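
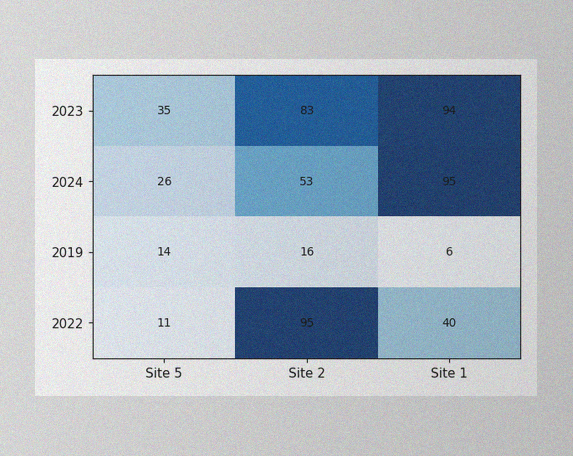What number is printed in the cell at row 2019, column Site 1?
6

The image has some photo noise and uneven lighting. The (2019, Site 1) cell reads 6.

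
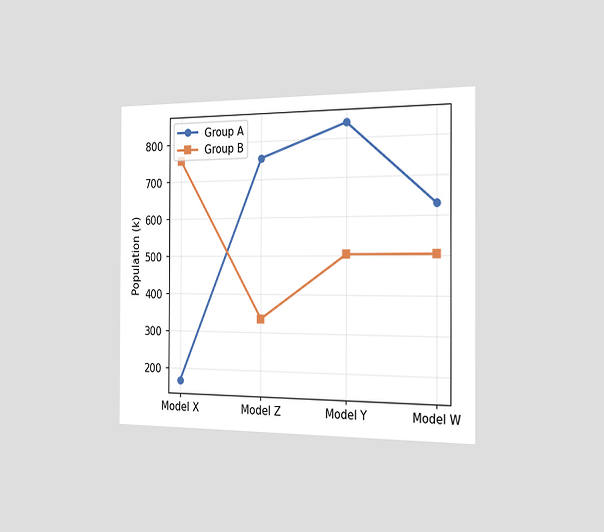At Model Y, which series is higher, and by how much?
The chart is viewed slightly from the right. At Model Y, Group A sits above the other line by 336k.

Group A, by 336k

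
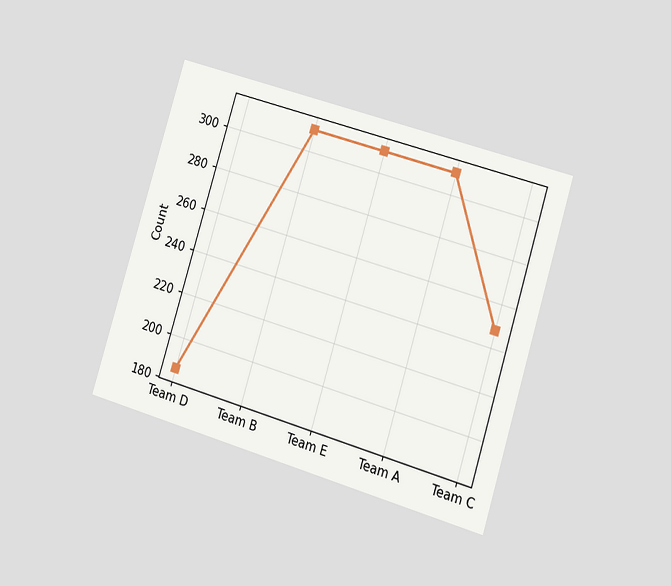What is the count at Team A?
310

The chart is tilted about 17° clockwise and viewed slightly from the right. At Team A, the line is at 310.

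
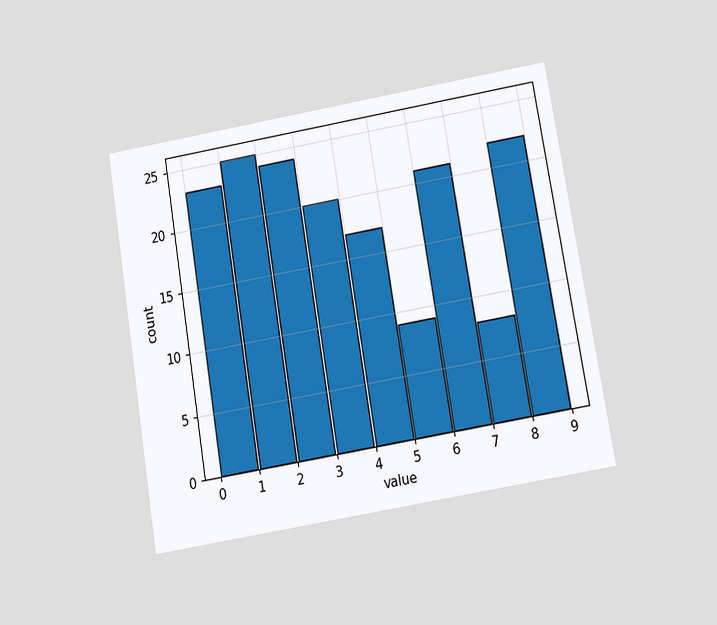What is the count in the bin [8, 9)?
22

The chart is tilted about 10° counter-clockwise and viewed slightly from below. The [8, 9) bin has height 22.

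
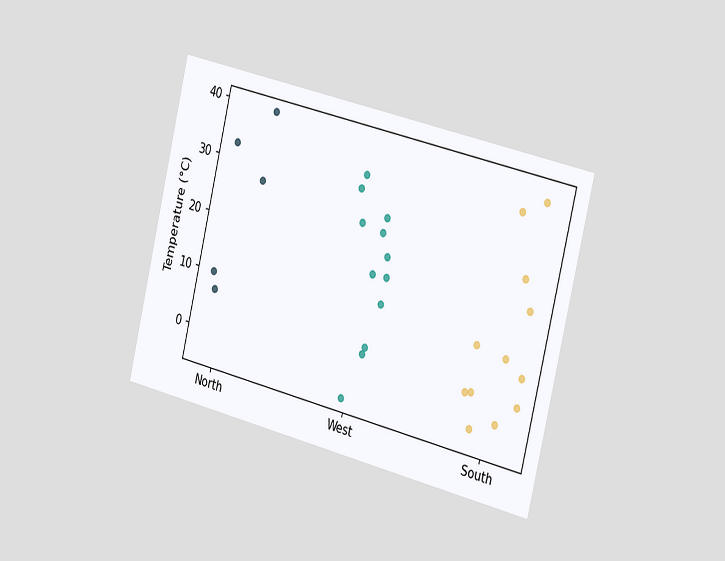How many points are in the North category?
5

The chart is tilted about 14° clockwise and viewed slightly from the right. Counting the markers in the North column gives 5.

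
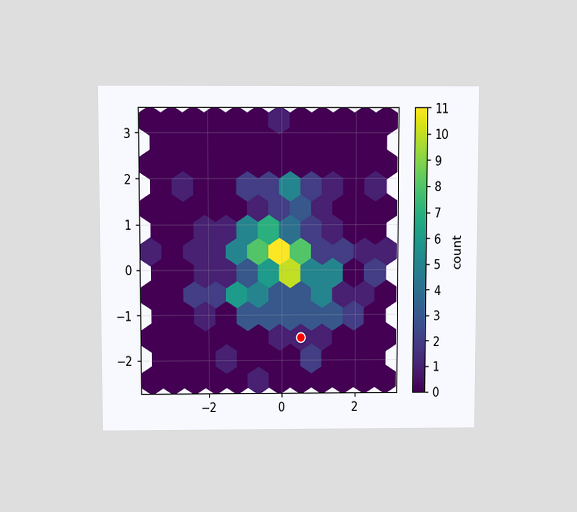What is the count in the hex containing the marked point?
1

The chart is viewed slightly from above. The marked hex reads 1 on the colorbar.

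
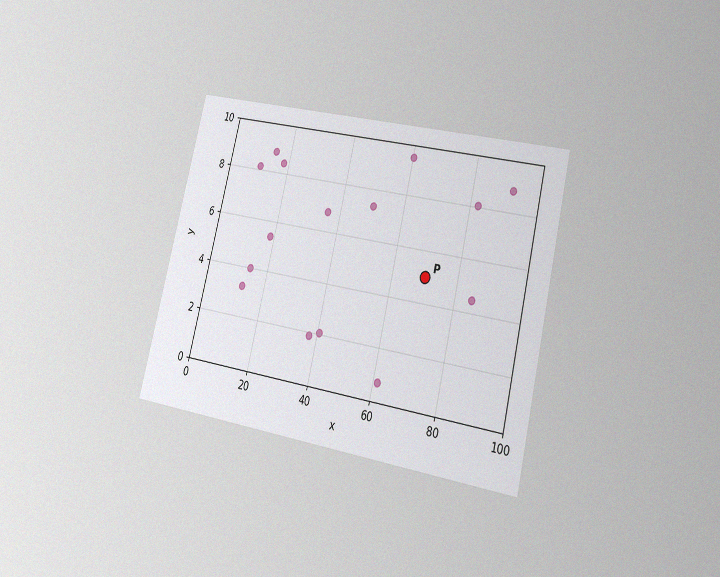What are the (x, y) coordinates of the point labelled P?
(70, 5)

The chart is tilted about 14° clockwise and viewed at a slight angle, with some photo noise. Following the gridlines from P to each axis, P sits at (70, 5).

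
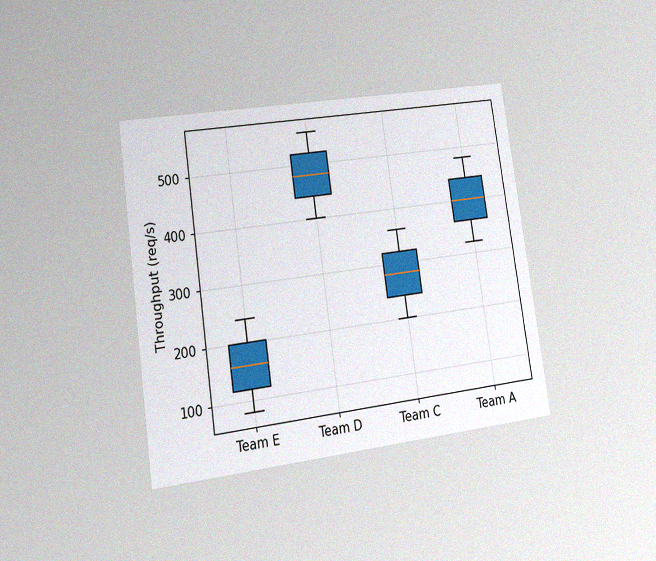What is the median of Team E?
The chart is tilted about 8° counter-clockwise and viewed at a slight angle, with some photo noise. The median line in the Team E box sits at 160req/s.

160req/s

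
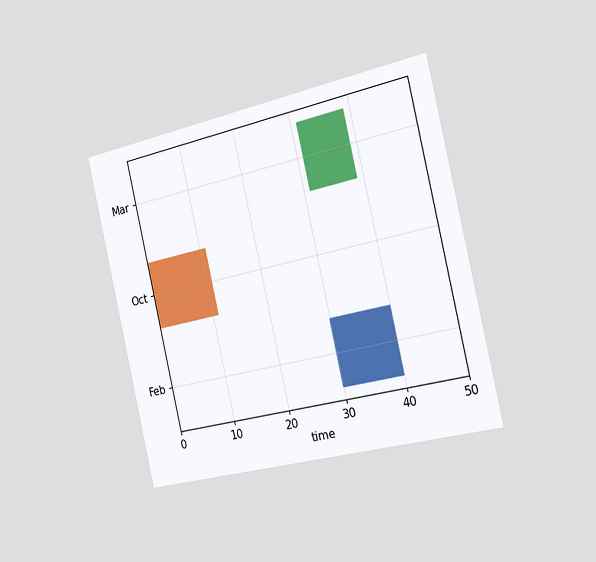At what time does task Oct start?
The chart is tilted about 13° counter-clockwise and viewed slightly from the right. The Oct bar begins at t=0.

0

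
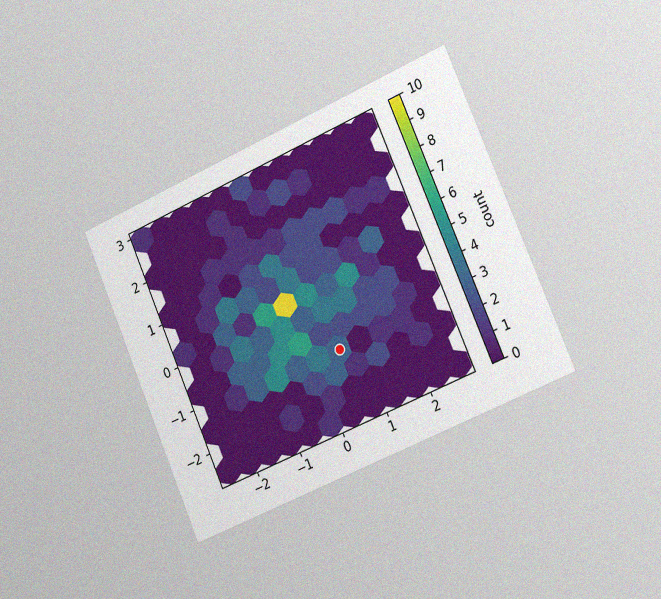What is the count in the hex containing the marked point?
The chart is tilted about 23° counter-clockwise and viewed slightly from the right, with some photo noise. The marked hex reads 3 on the colorbar.

3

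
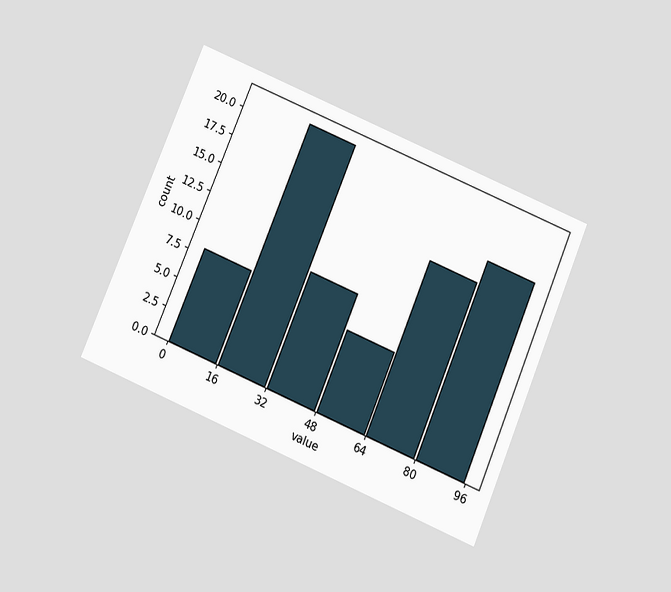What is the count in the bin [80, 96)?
17

The chart is tilted about 23° clockwise and viewed slightly from below. The [80, 96) bin has height 17.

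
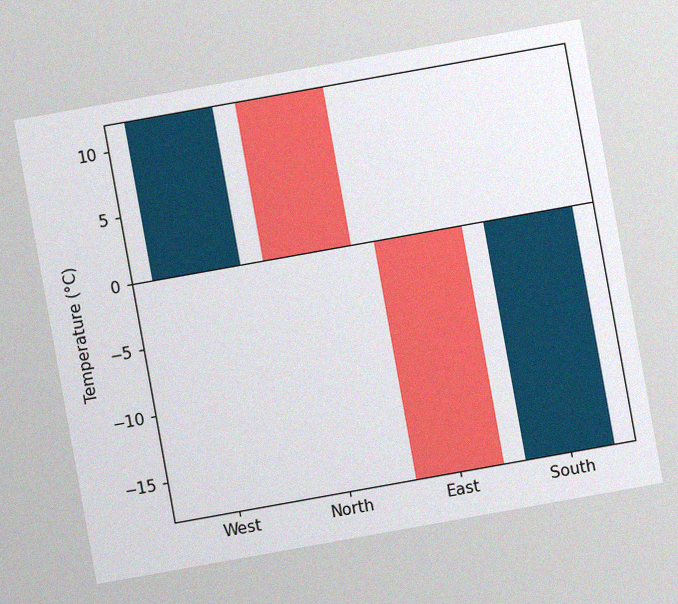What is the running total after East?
-18°C

The chart is tilted about 10° counter-clockwise, with some photo noise. After East the running total reaches -18°C.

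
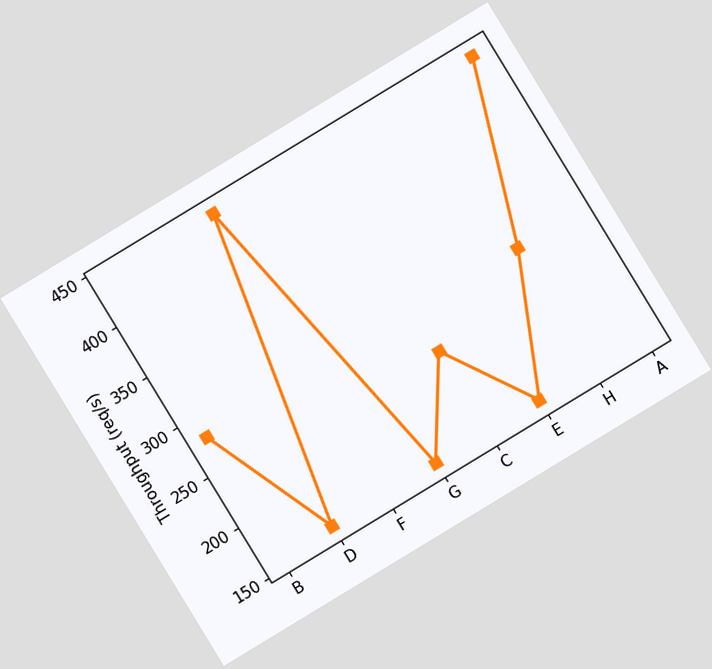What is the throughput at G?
160req/s

The chart is tilted about 31° counter-clockwise. At G, the line is at 160req/s.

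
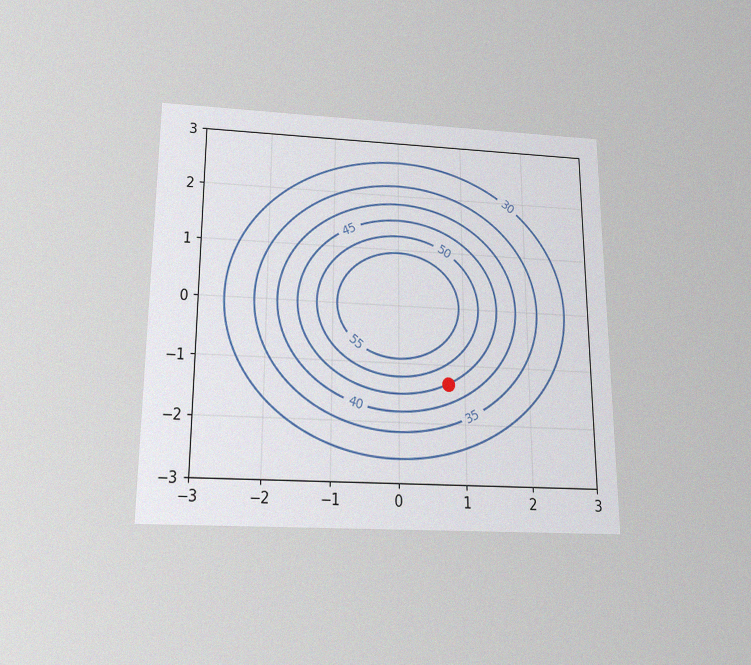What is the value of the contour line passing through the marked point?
The chart is viewed slightly from below, with some photo noise. The marked point sits on the contour labelled 45.

45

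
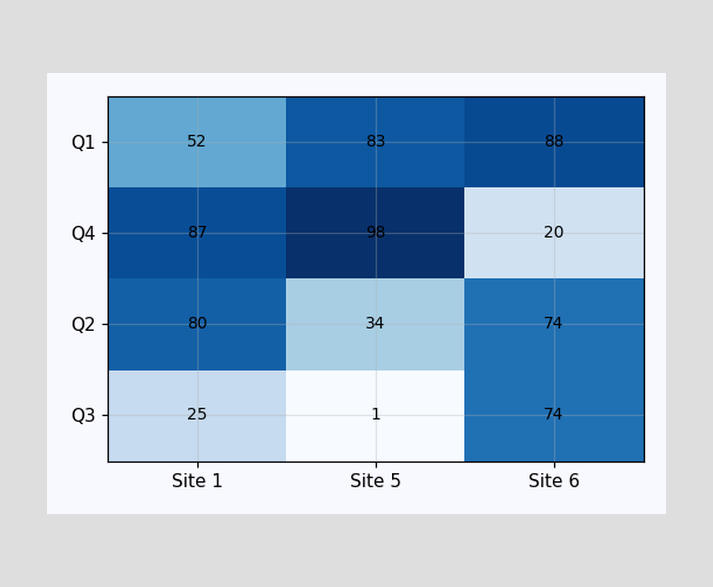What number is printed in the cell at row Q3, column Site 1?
25

The (Q3, Site 1) cell reads 25.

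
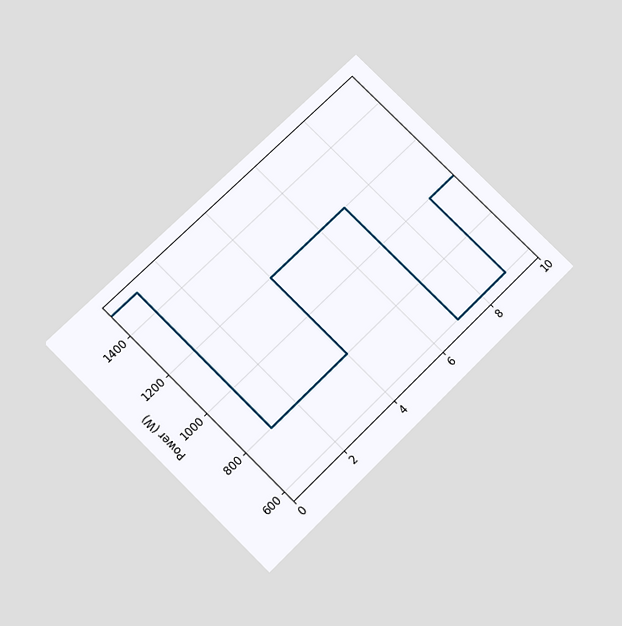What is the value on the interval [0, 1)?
The chart is tilted about 45° counter-clockwise and viewed slightly from below. On [0, 1) the step sits at 1500W.

1500W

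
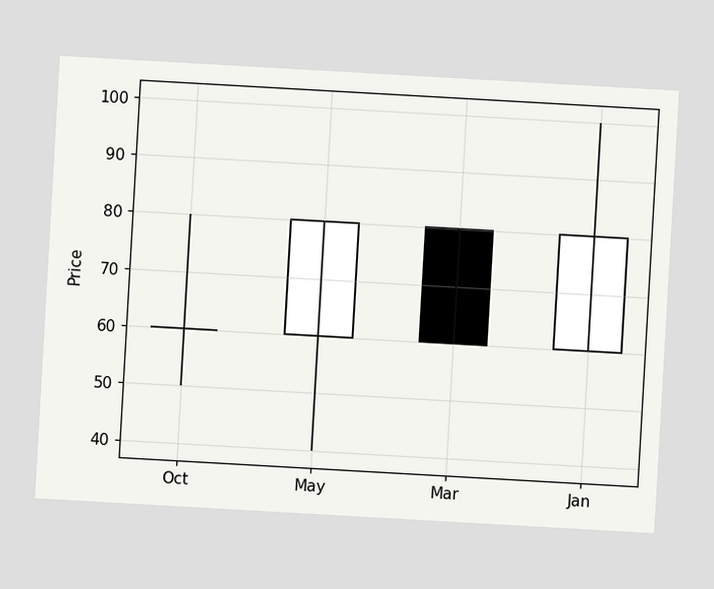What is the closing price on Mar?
60

The chart is tilted about 3° clockwise. The Mar candle closes at 60.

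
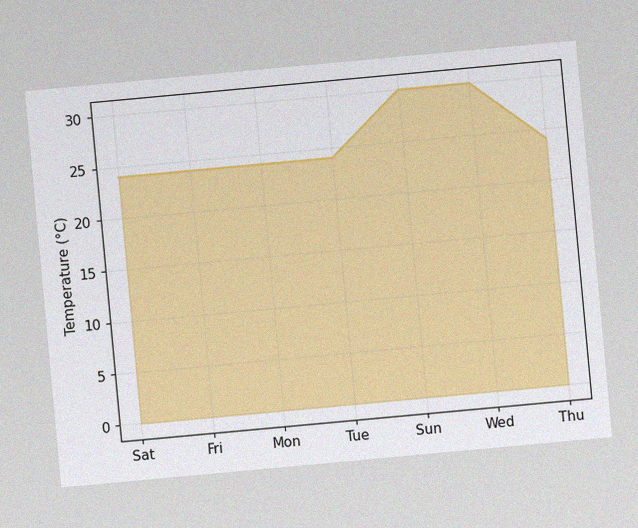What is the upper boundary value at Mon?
The chart is tilted about 5° counter-clockwise, with some photo noise. At Mon the upper boundary is at 24°C.

24°C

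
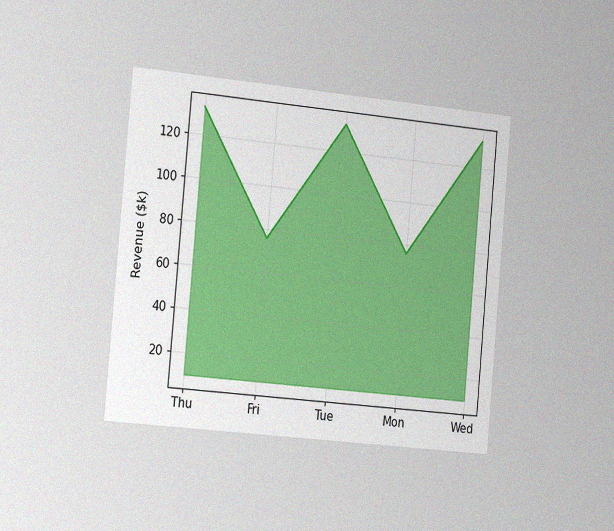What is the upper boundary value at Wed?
The chart is tilted about 5° clockwise and viewed slightly from the left, with some photo noise. At Wed the upper boundary is at $133k.

$133k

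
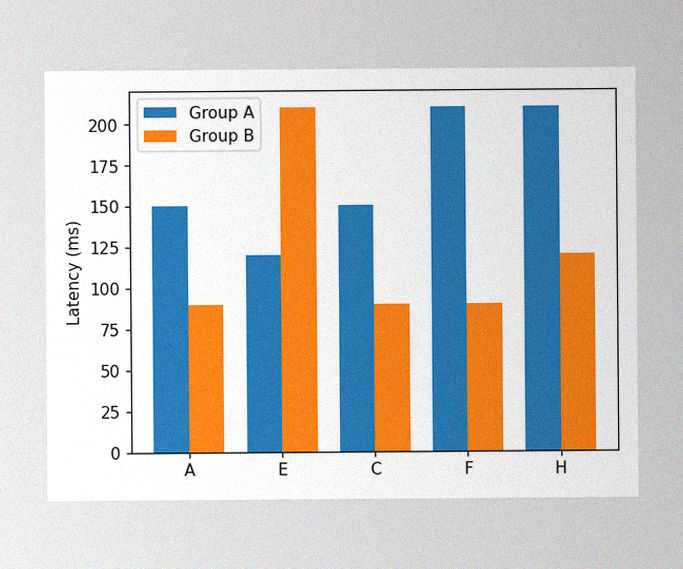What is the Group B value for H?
The image has some photo noise and uneven lighting. The Group B bar at H reaches 120ms on the y-axis.

120ms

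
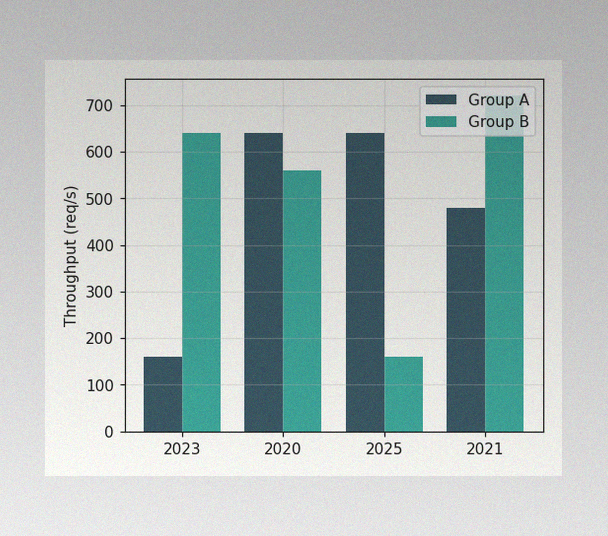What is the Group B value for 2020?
The image has some photo noise and uneven lighting. The Group B bar at 2020 reaches 560req/s on the y-axis.

560req/s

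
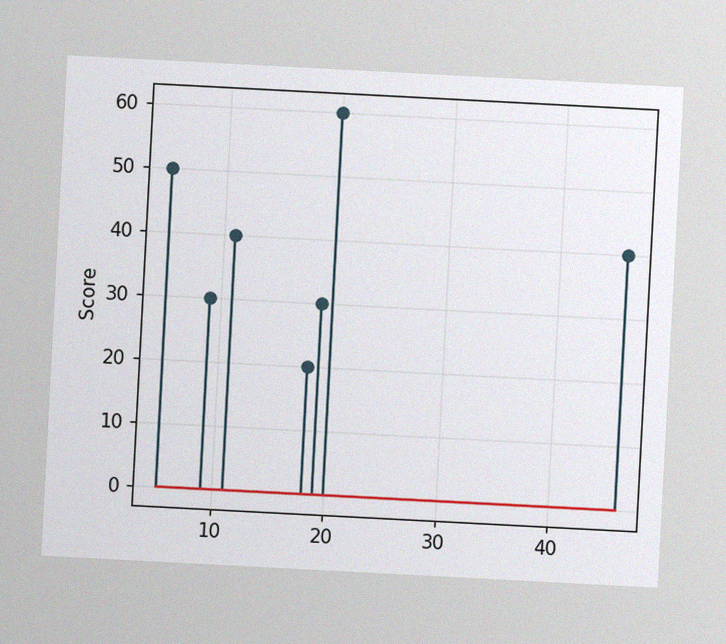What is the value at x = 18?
The chart is tilted about 3° clockwise, with some photo noise. The stem at x=18 reaches 20.

20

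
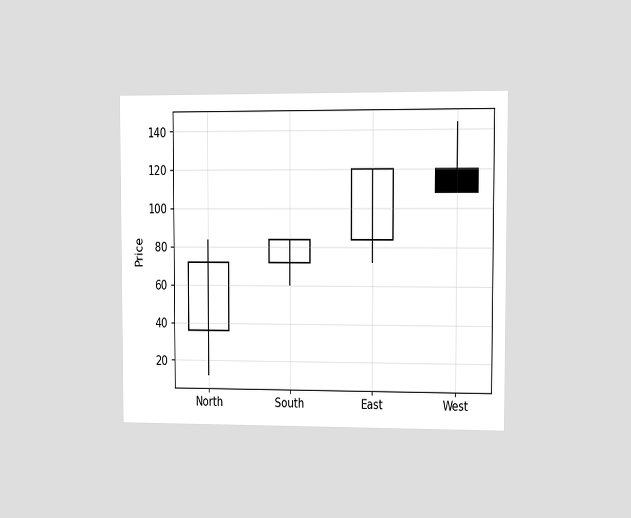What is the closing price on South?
The chart is viewed at a slight angle. The South candle closes at 84.

84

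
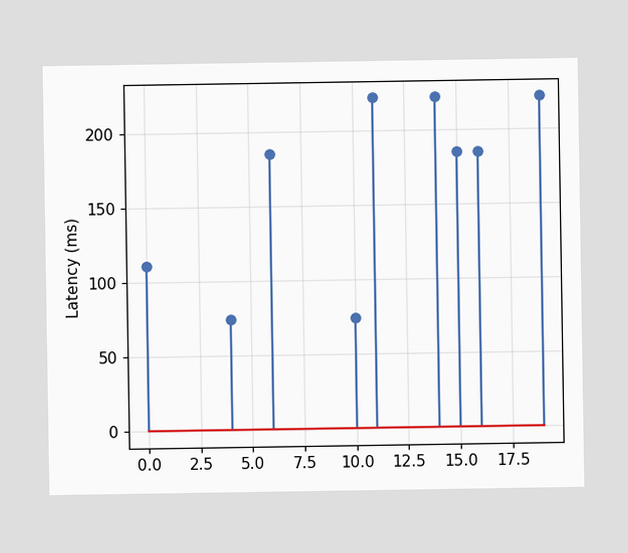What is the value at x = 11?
The stem at x=11 reaches 222ms.

222ms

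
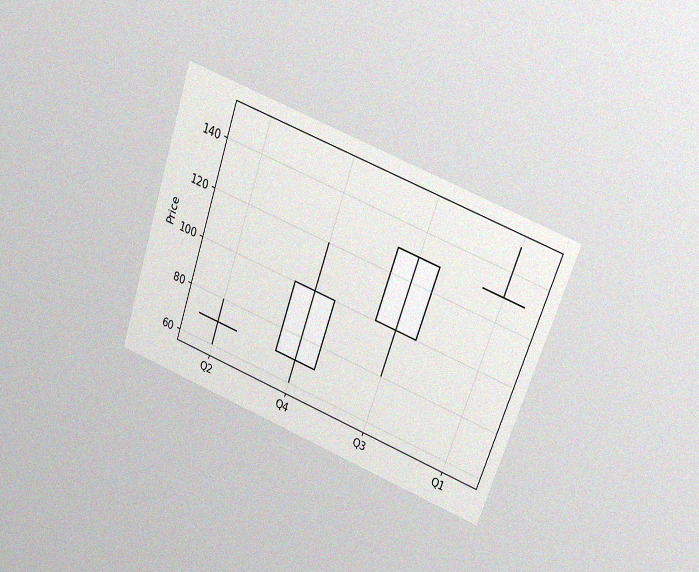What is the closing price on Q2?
70

The chart is tilted about 20° clockwise and viewed at a slight angle, with some photo noise. The Q2 candle closes at 70.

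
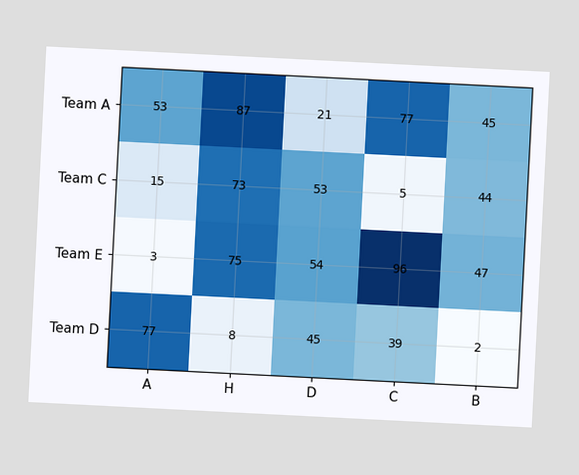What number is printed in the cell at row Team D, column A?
The chart is tilted about 3° clockwise. The (Team D, A) cell reads 77.

77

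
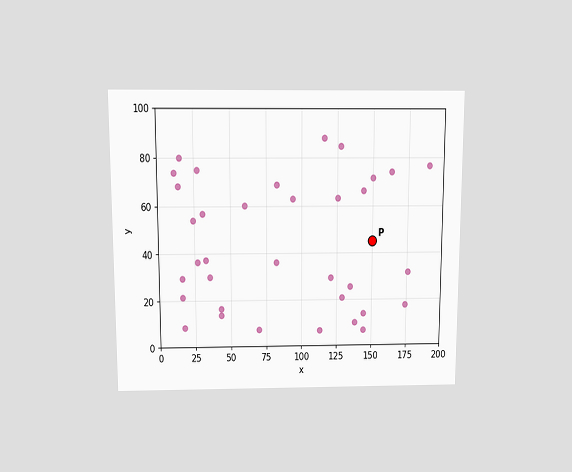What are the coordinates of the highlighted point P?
The chart is viewed slightly from above. Following the gridlines from P to each axis, P sits at (150, 45).

(150, 45)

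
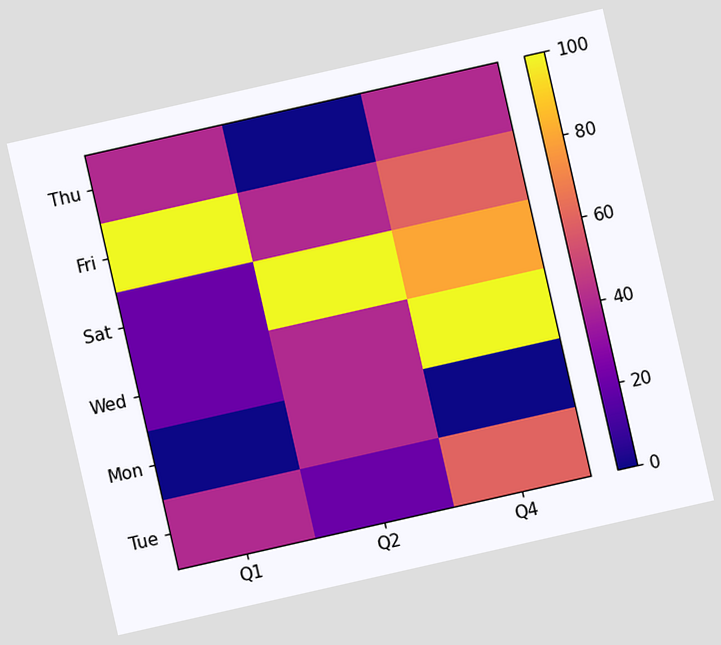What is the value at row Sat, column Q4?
The chart is tilted about 13° counter-clockwise. Matching cell (Sat, Q4) against the colorbar gives 80.

80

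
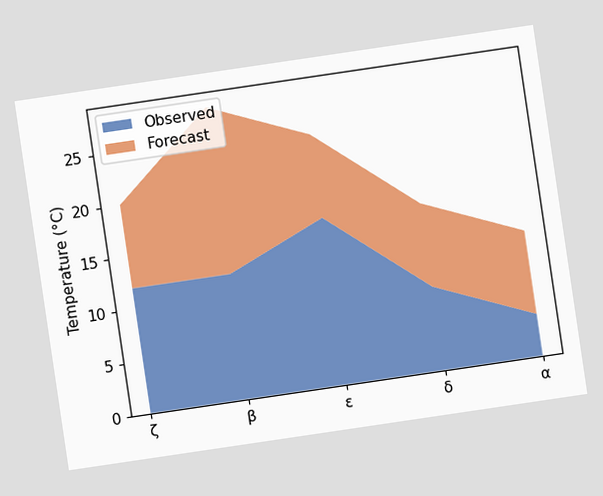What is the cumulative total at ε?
24°C

The chart is tilted about 8° counter-clockwise. The stacked total at ε reaches 24°C.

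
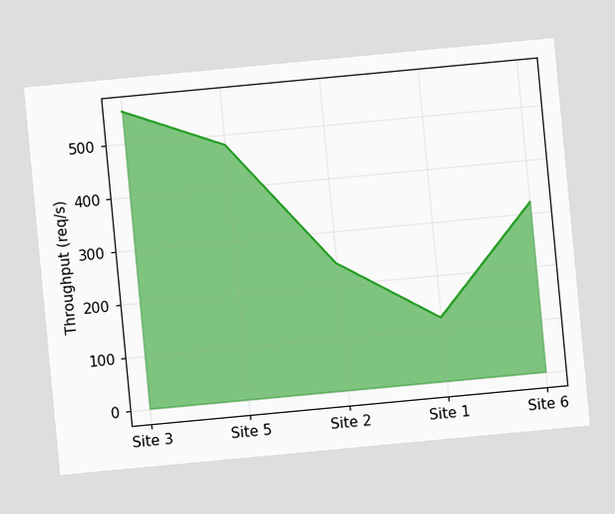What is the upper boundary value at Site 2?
The chart is tilted about 5° counter-clockwise. At Site 2 the upper boundary is at 240req/s.

240req/s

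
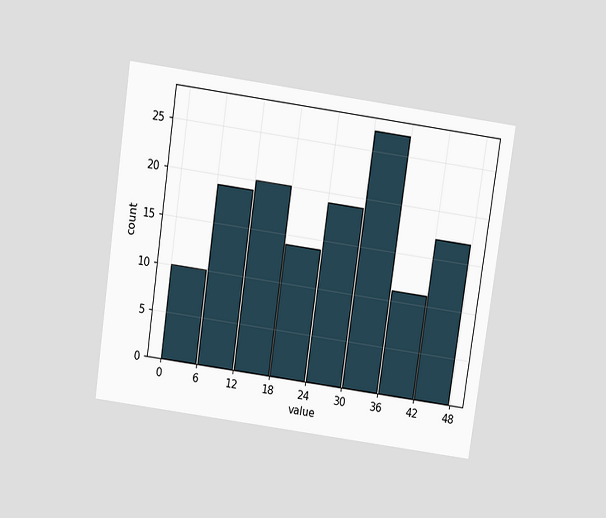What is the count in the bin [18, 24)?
14

The chart is tilted about 8° clockwise and viewed slightly from above. The [18, 24) bin has height 14.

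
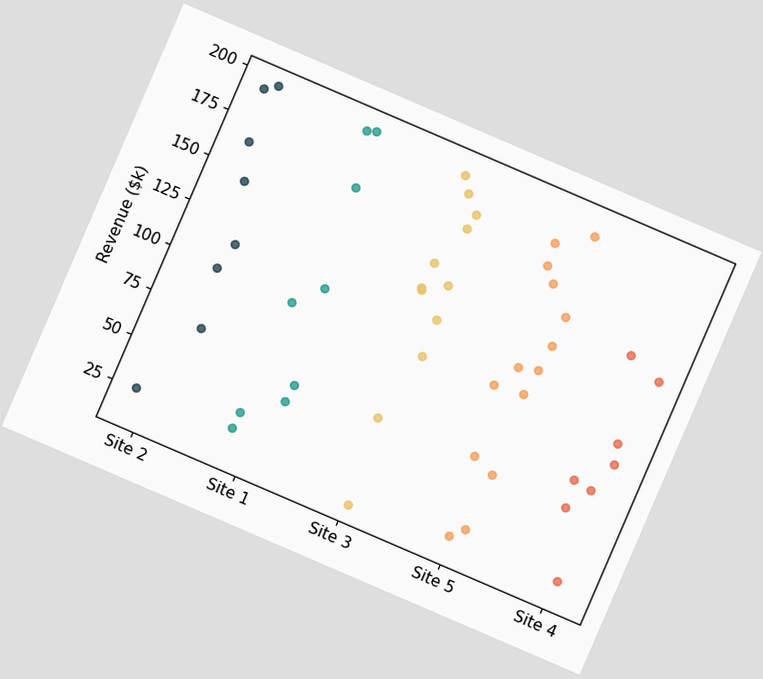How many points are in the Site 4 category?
8

The chart is tilted about 23° clockwise. Counting the markers in the Site 4 column gives 8.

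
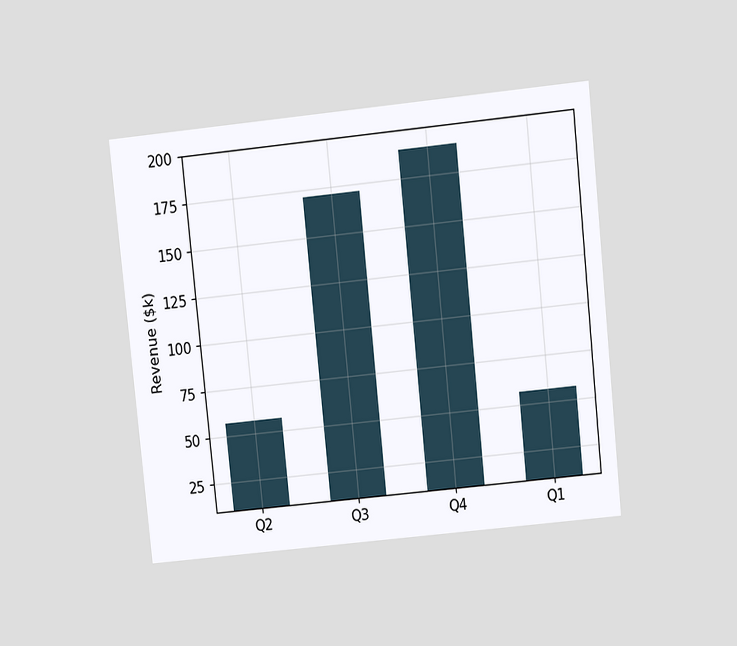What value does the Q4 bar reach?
The chart is tilted about 6° counter-clockwise and viewed at a slight angle. Reading along the chart's y-axis, the Q4 bar reaches $190k.

$190k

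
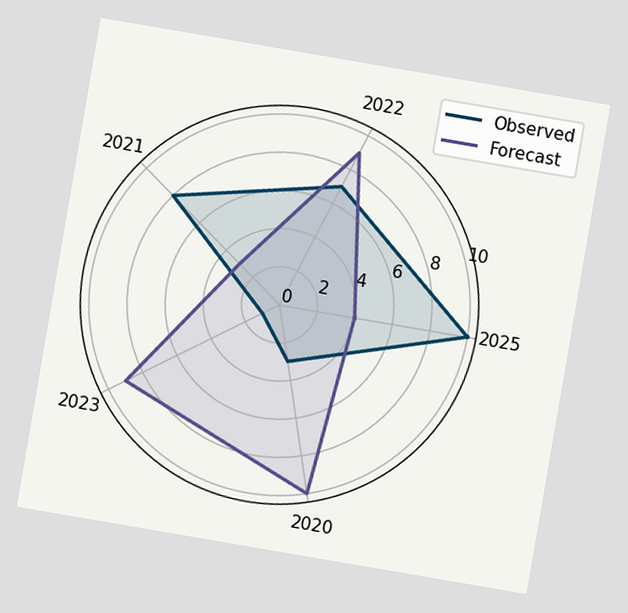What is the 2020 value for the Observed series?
3

The chart is tilted about 10° clockwise. On the 2020 axis, Observed reaches 3.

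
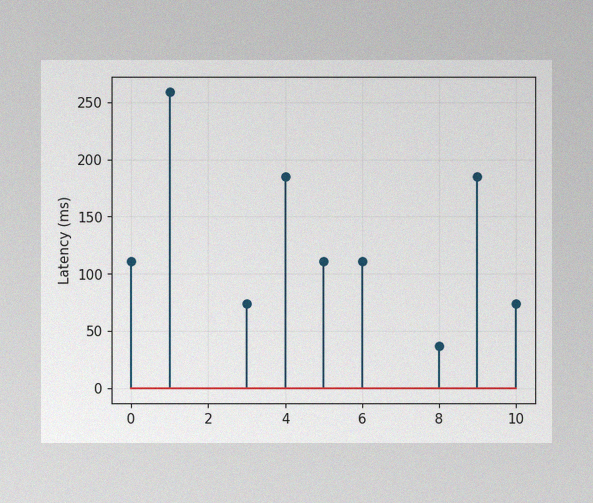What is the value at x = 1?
259ms

The image has some photo noise and uneven lighting. The stem at x=1 reaches 259ms.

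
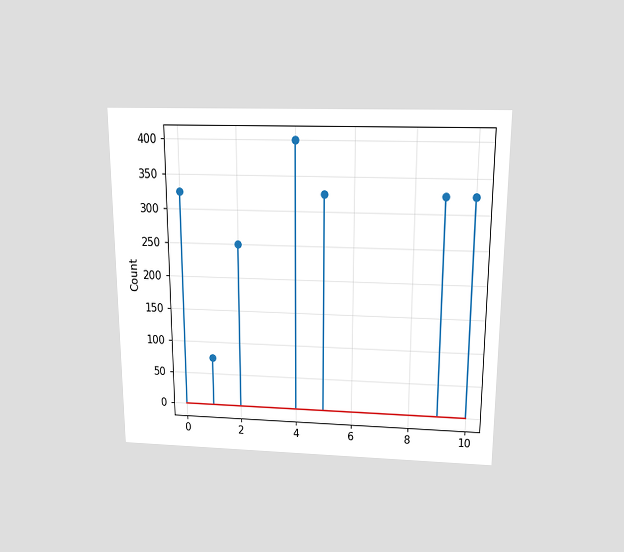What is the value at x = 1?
75

The chart is viewed slightly from above. The stem at x=1 reaches 75.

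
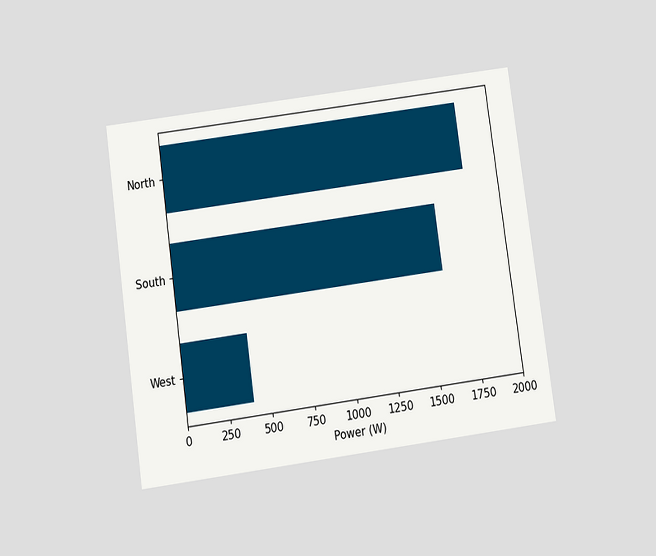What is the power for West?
400W

The chart is tilted about 8° counter-clockwise and viewed slightly from below. Reading along the chart's x-axis, the West bar reaches 400W.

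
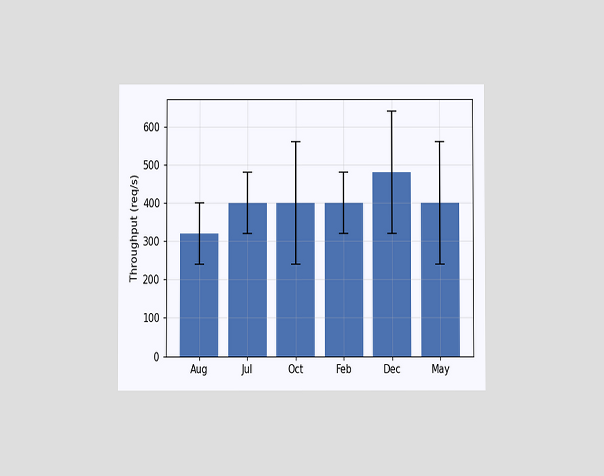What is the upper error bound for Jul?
The chart is viewed at a slight angle. The Jul bar's upper whisker reaches 480req/s.

480req/s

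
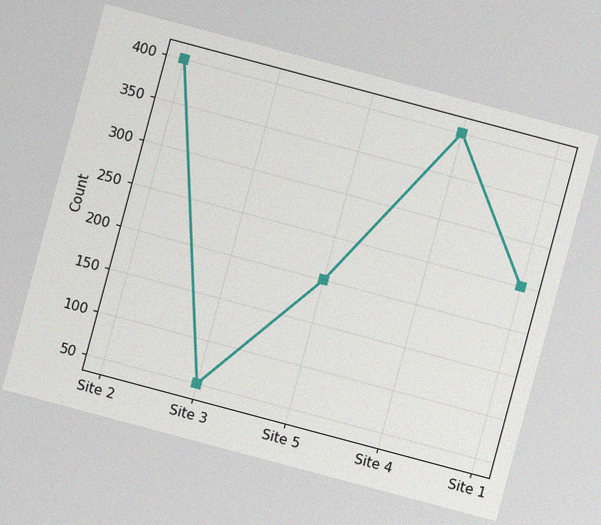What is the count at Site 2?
400

The chart is tilted about 15° clockwise, with some photo noise. At Site 2, the line is at 400.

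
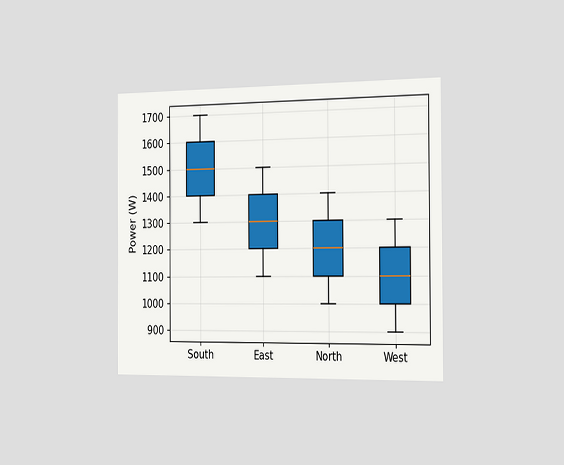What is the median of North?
1200W

The chart is viewed slightly from the right. The median line in the North box sits at 1200W.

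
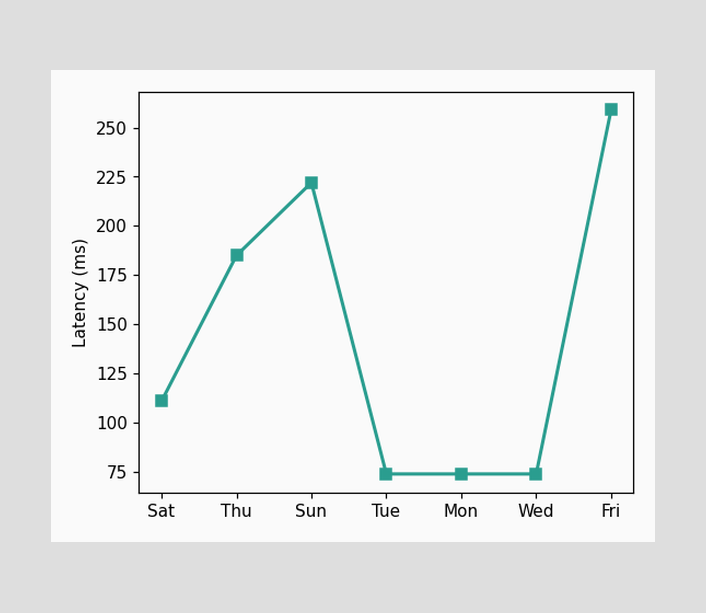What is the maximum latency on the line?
259ms

The highest point is at Fri, and reading across to the y-axis gives 259ms.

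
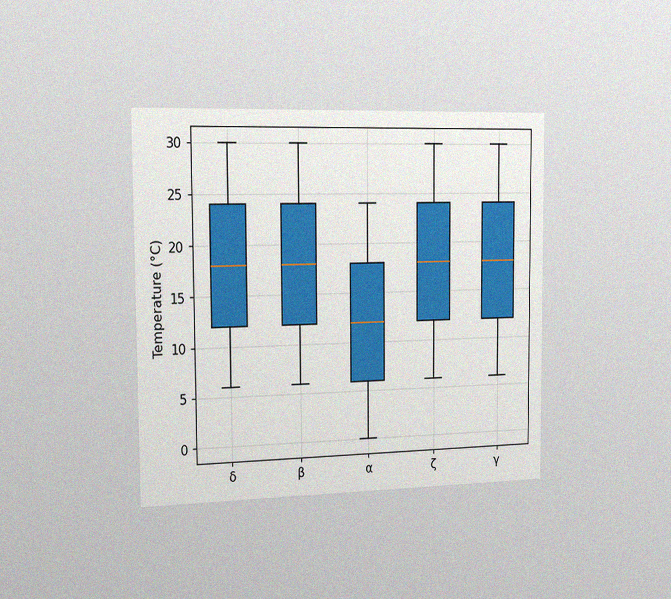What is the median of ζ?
18°C

The chart is viewed slightly from the left, with some photo noise. The median line in the ζ box sits at 18°C.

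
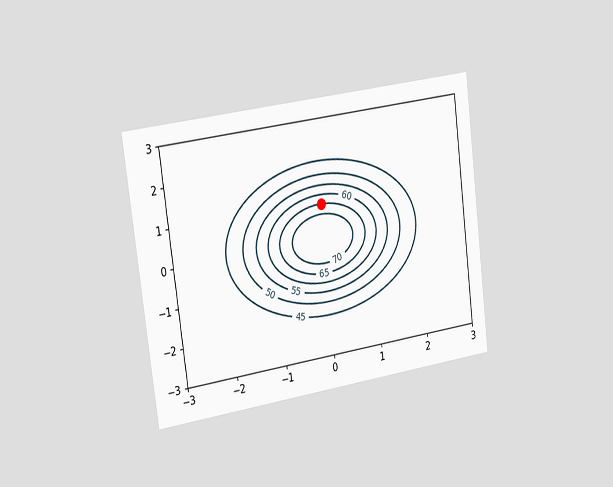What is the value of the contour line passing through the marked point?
65

The chart is tilted about 7° counter-clockwise and viewed slightly from the left. The marked point sits on the contour labelled 65.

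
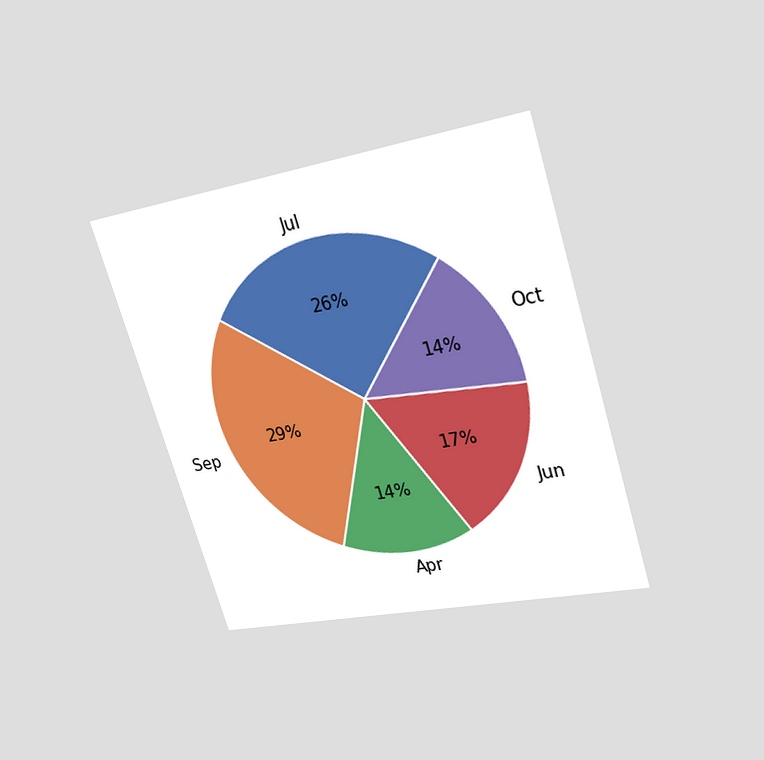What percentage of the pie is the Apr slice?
The chart is tilted about 17° counter-clockwise and viewed slightly from above. The Apr slice takes up 14% of the pie.

14%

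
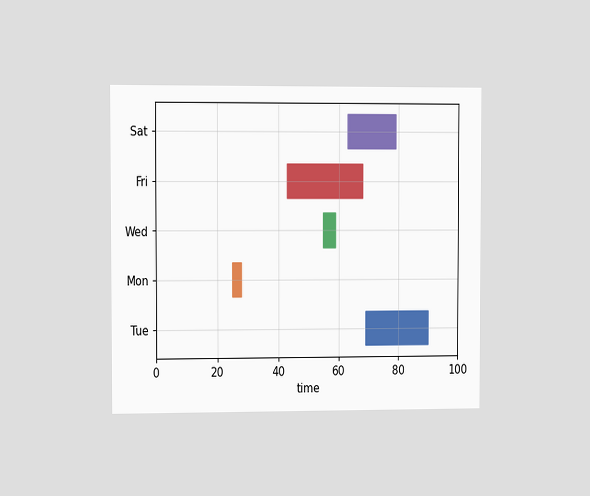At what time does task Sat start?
The chart is viewed slightly from the left. The Sat bar begins at t=63.

63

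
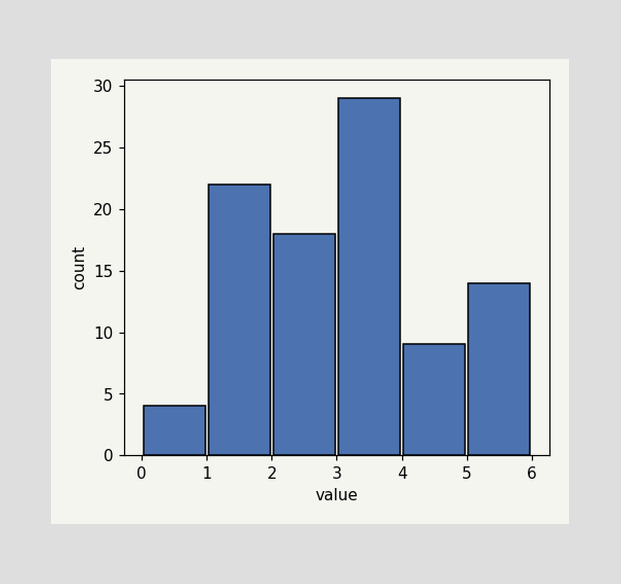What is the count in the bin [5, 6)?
The [5, 6) bin has height 14.

14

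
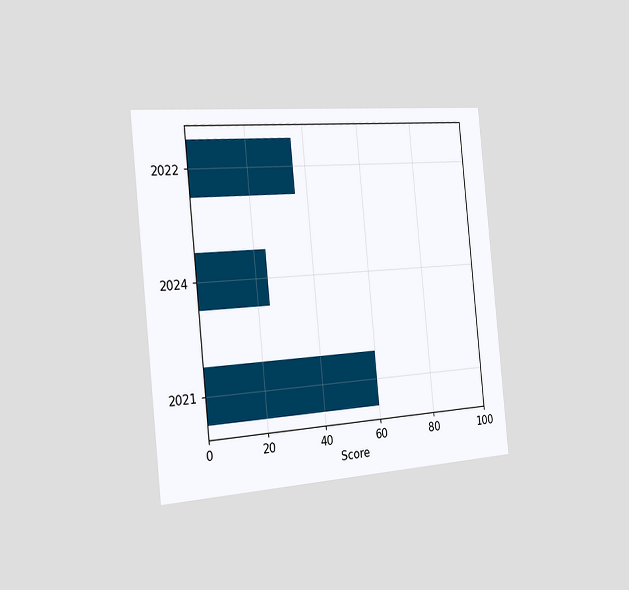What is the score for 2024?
24

The chart is tilted about 6° counter-clockwise and viewed slightly from the left. Reading along the chart's x-axis, the 2024 bar reaches 24.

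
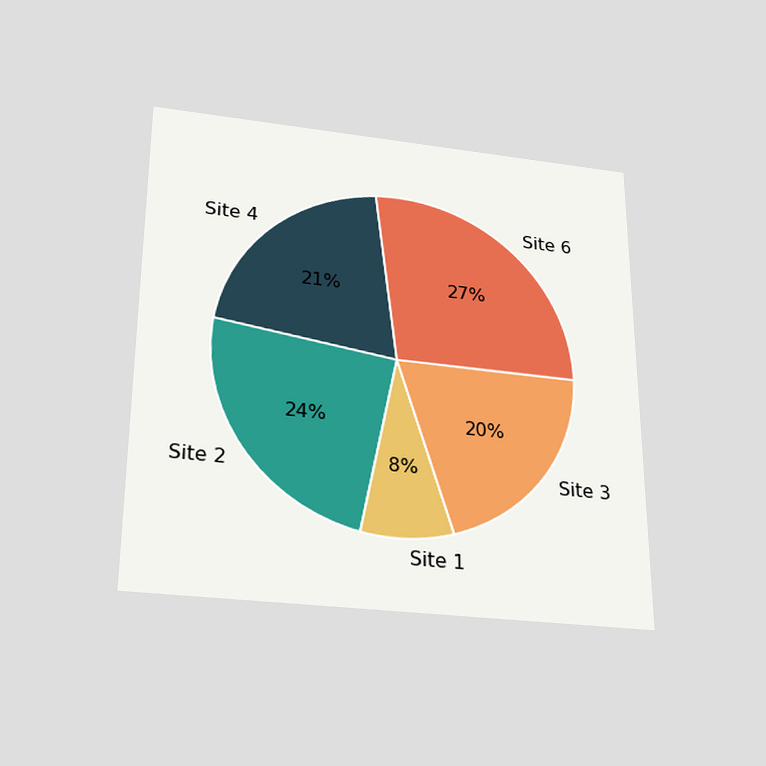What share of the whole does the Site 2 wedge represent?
The chart is viewed slightly from below. The Site 2 slice takes up 24% of the pie.

24%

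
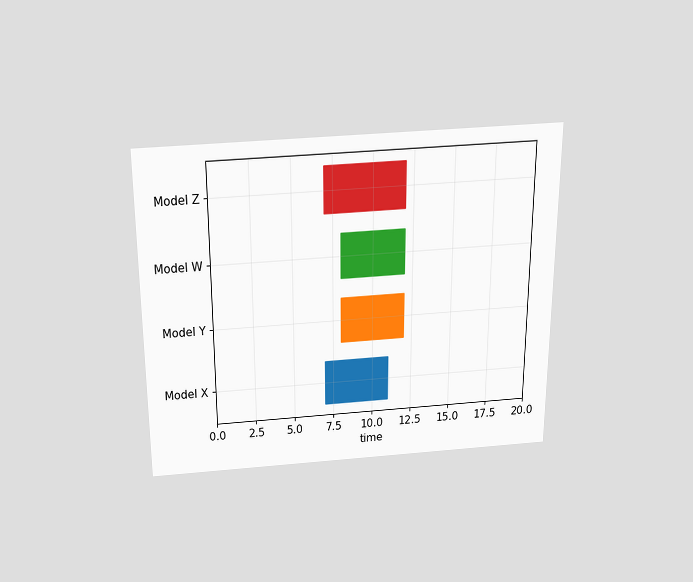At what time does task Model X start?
7

The chart is viewed slightly from above. The Model X bar begins at t=7.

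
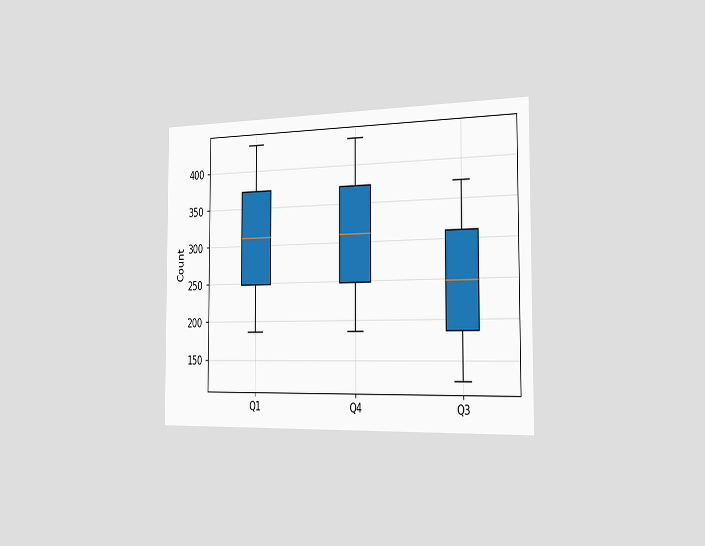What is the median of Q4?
The chart is viewed slightly from the right. The median line in the Q4 box sits at 310.

310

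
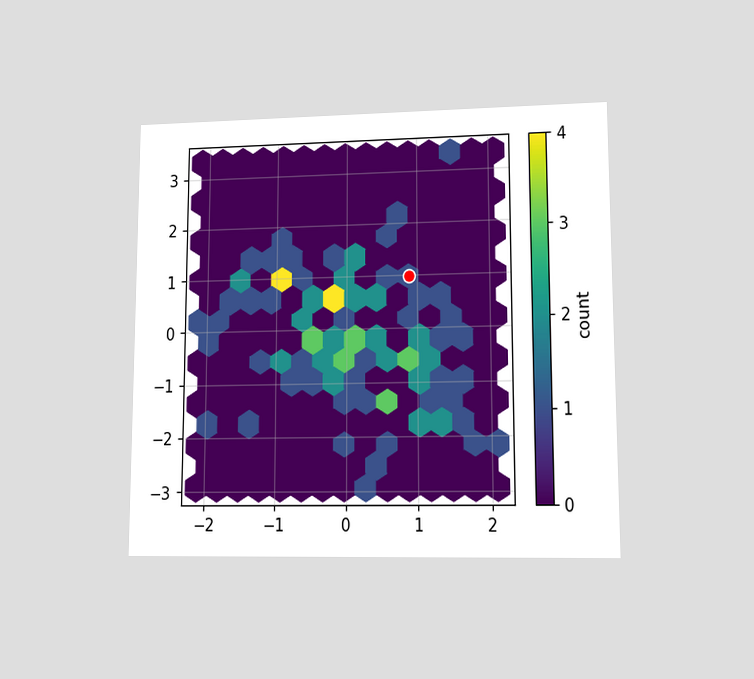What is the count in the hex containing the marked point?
1

The chart is viewed at a slight angle. The marked hex reads 1 on the colorbar.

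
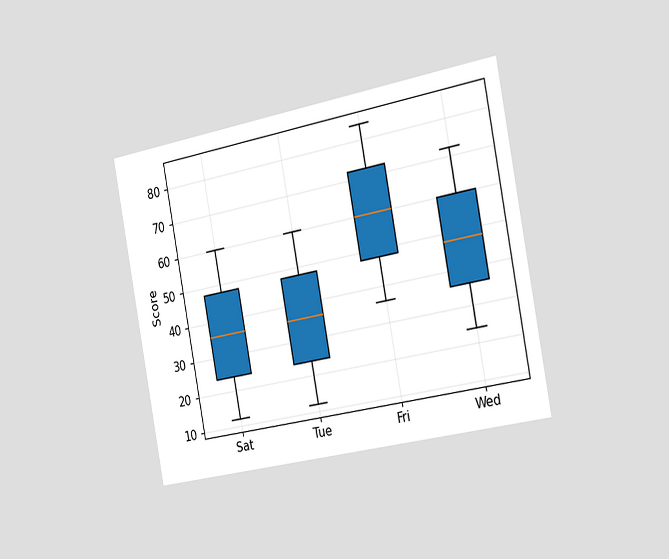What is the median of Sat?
36

The chart is tilted about 11° counter-clockwise and viewed slightly from the right. The median line in the Sat box sits at 36.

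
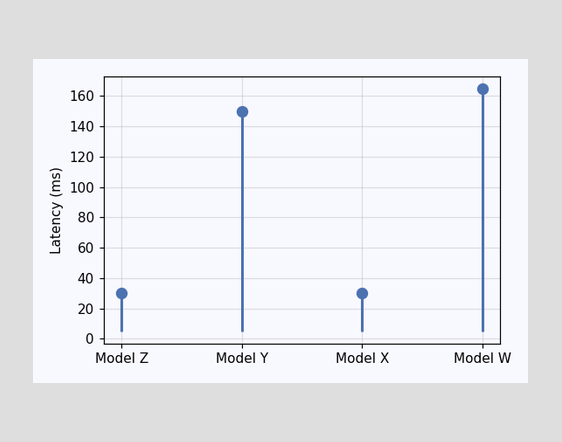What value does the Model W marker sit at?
165ms

The Model W marker sits at 165ms.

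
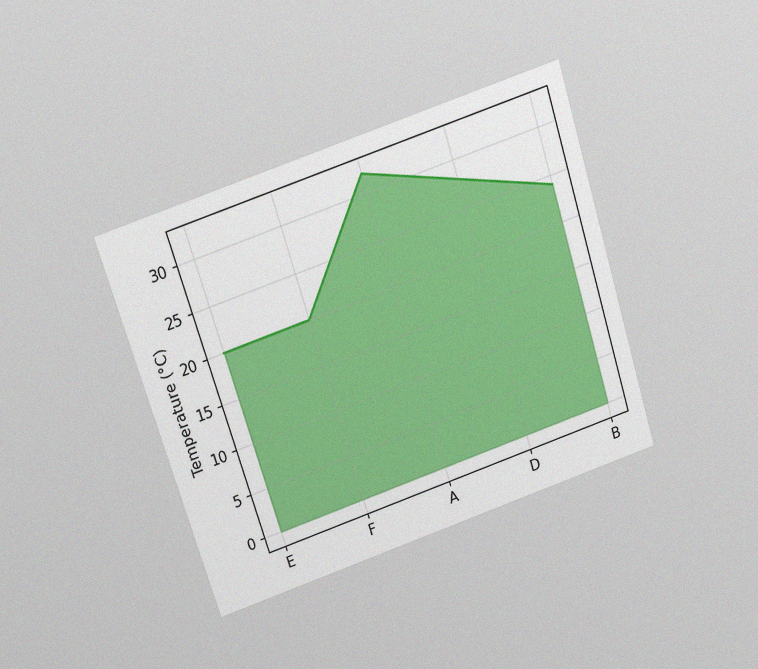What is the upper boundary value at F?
20°C

The chart is tilted about 18° counter-clockwise and viewed slightly from above, with some photo noise. At F the upper boundary is at 20°C.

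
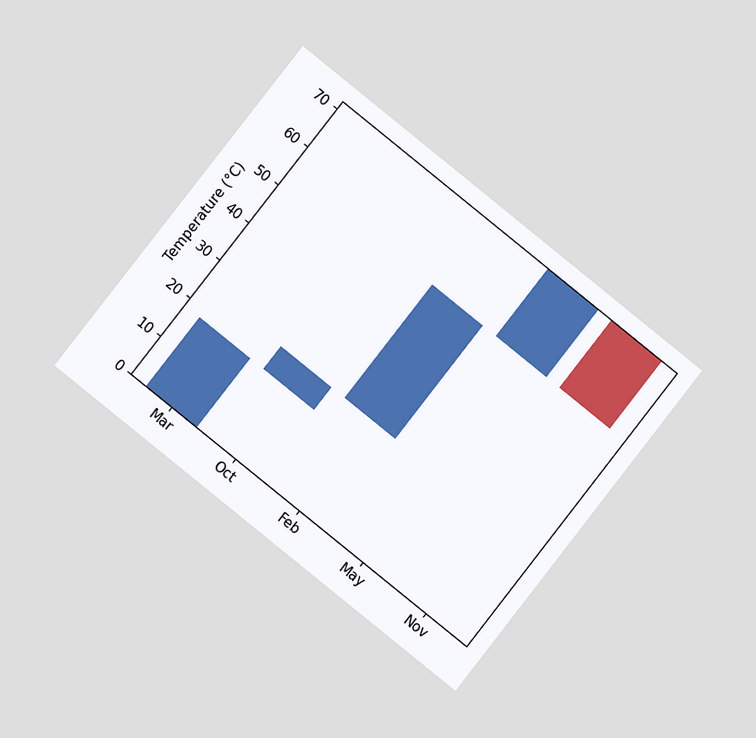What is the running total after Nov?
54°C

The chart is tilted about 38° clockwise and viewed at a slight angle. After Nov the running total reaches 54°C.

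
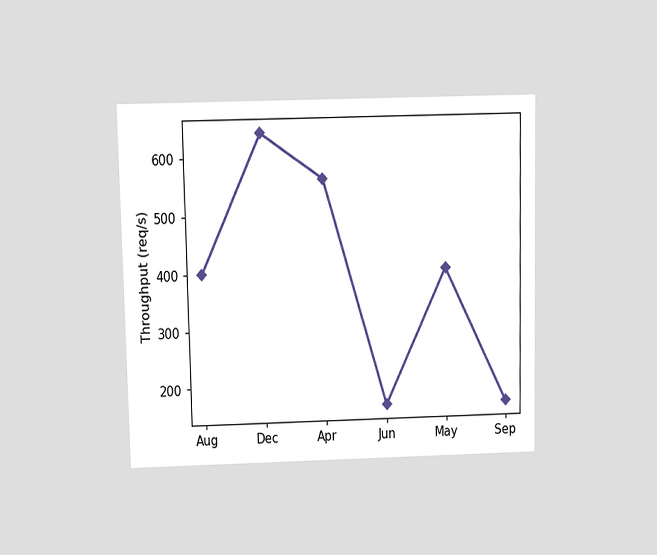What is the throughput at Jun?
160req/s

The chart is viewed slightly from above. At Jun, the line is at 160req/s.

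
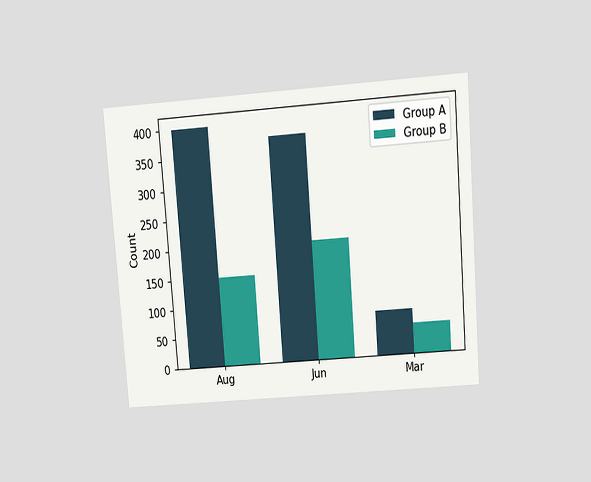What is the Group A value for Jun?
The chart is tilted about 4° counter-clockwise and viewed slightly from above. The Group A bar at Jun reaches 375 on the y-axis.

375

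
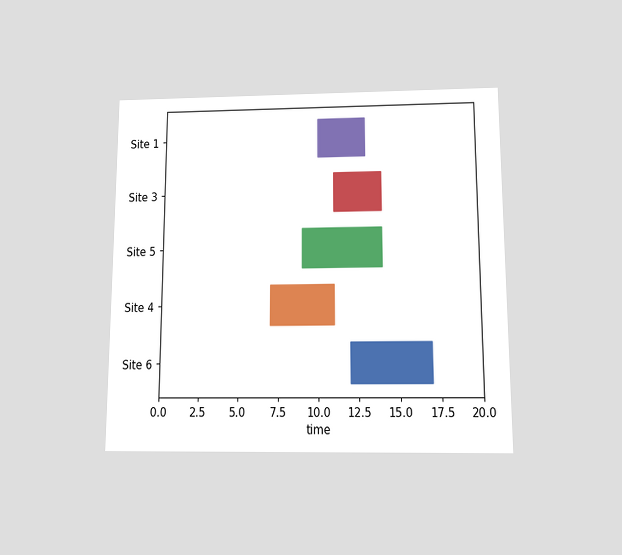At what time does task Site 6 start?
The chart is viewed slightly from below. The Site 6 bar begins at t=12.

12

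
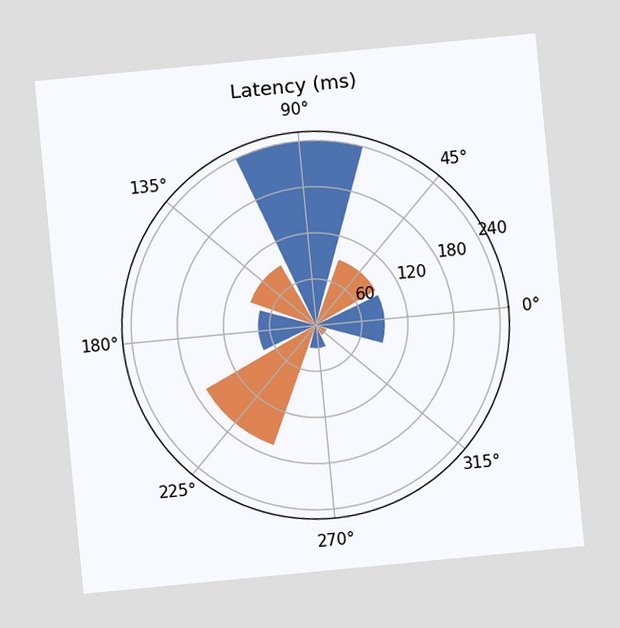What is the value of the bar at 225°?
165ms

The chart is tilted about 5° counter-clockwise. The bar at 225° reaches 165ms on the radial axis.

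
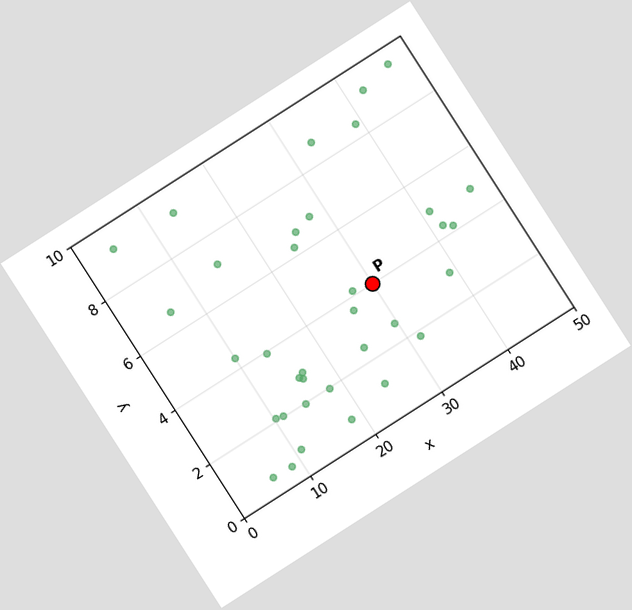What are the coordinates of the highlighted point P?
The chart is tilted about 33° counter-clockwise. Following the gridlines from P to each axis, P sits at (30, 4).

(30, 4)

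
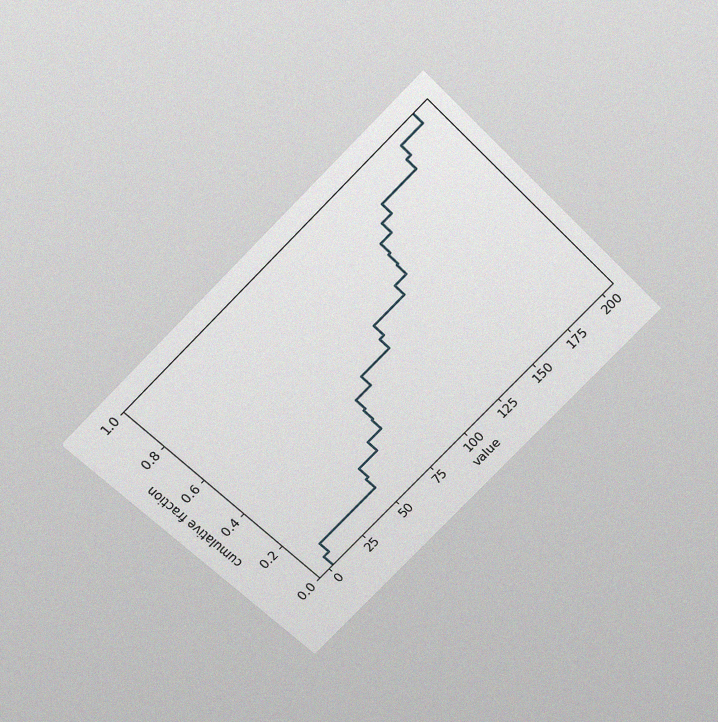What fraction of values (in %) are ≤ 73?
30%

The chart is tilted about 45° counter-clockwise and viewed slightly from above, with some photo noise. At x=73 the ECDF step is at 30%.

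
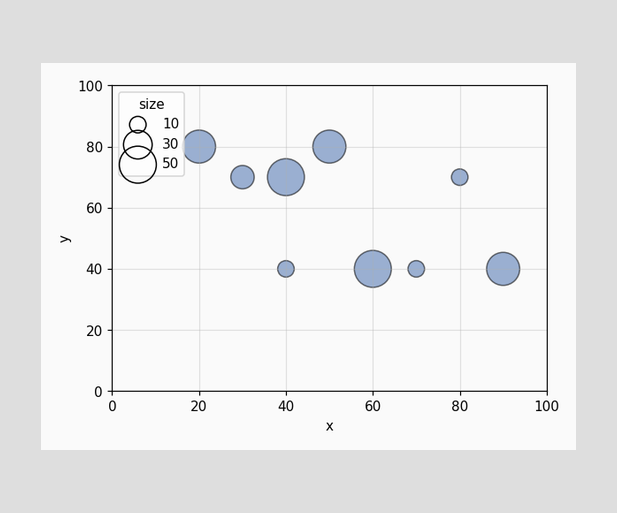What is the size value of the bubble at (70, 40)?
10

Matching the bubble at (70, 40) against the size legend gives 10.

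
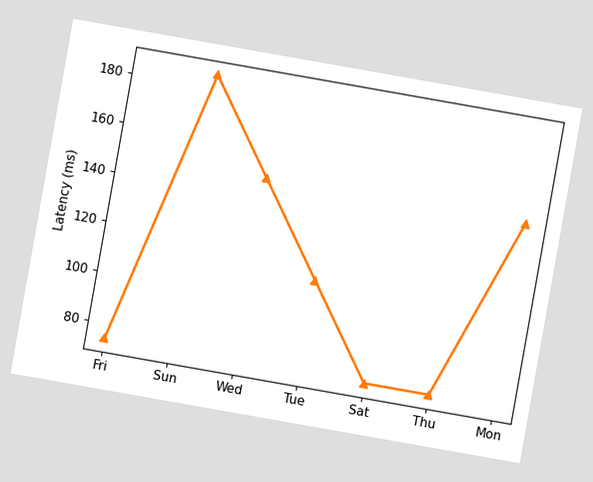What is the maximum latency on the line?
The chart is tilted about 10° clockwise. The highest point is at Sun, and reading across to the y-axis gives 185ms.

185ms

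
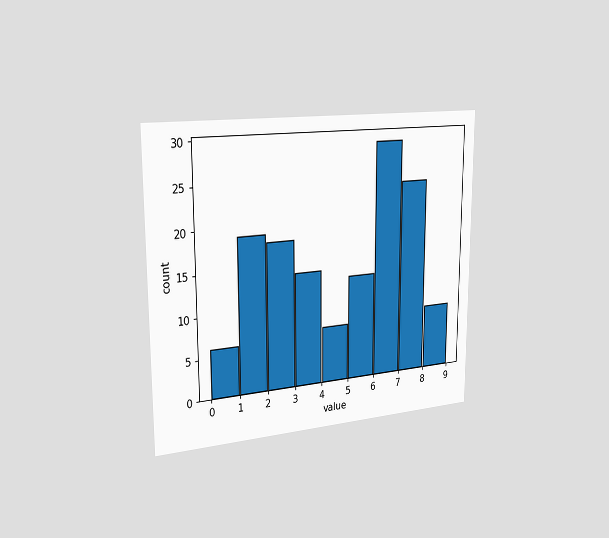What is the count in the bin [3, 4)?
The chart is viewed slightly from the left. The [3, 4) bin has height 14.

14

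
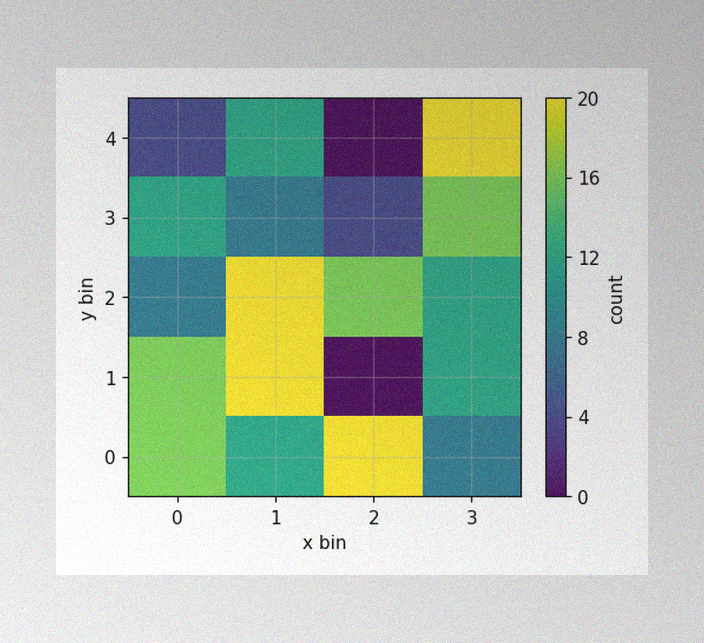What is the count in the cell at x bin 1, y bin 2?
The image has some photo noise and uneven lighting. Matching the cell (1, 2) against the colorbar gives 20.

20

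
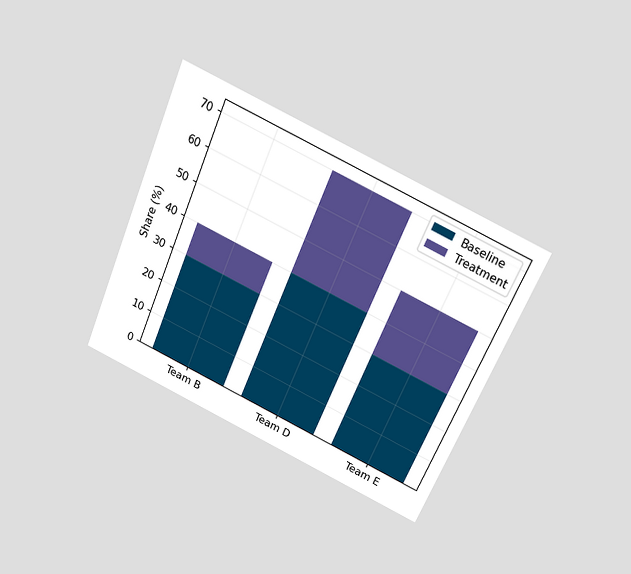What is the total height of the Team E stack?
50%

The chart is tilted about 23° clockwise and viewed slightly from above. The Team E stack's top reaches 50% on the y-axis.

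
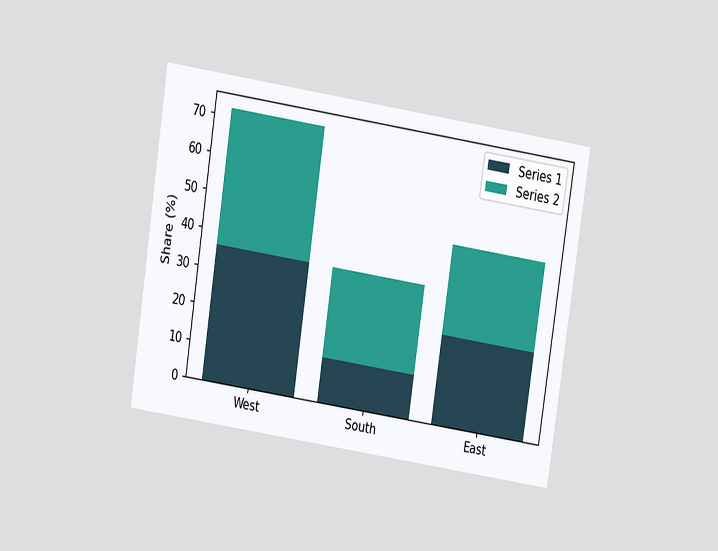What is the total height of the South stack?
36%

The chart is tilted about 9° clockwise and viewed slightly from above. The South stack's top reaches 36% on the y-axis.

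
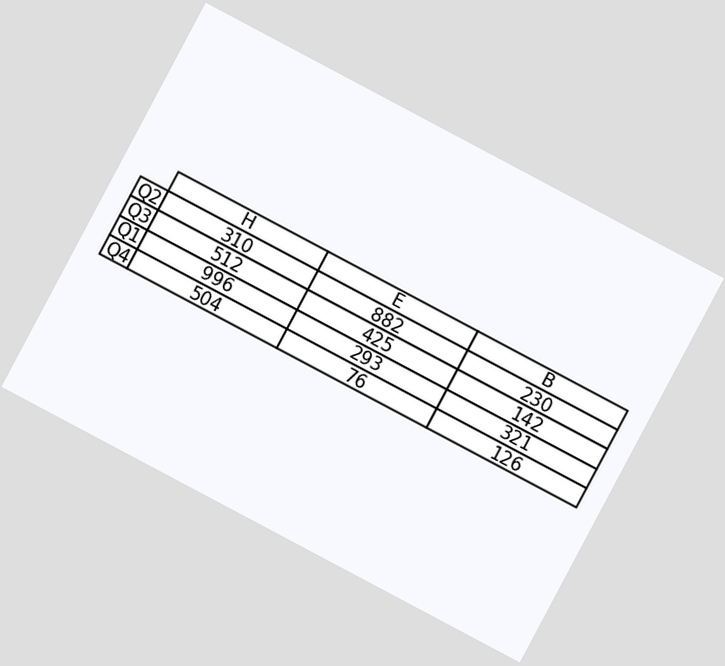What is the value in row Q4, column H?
504

The chart is tilted about 28° clockwise. The (Q4, H) cell reads 504.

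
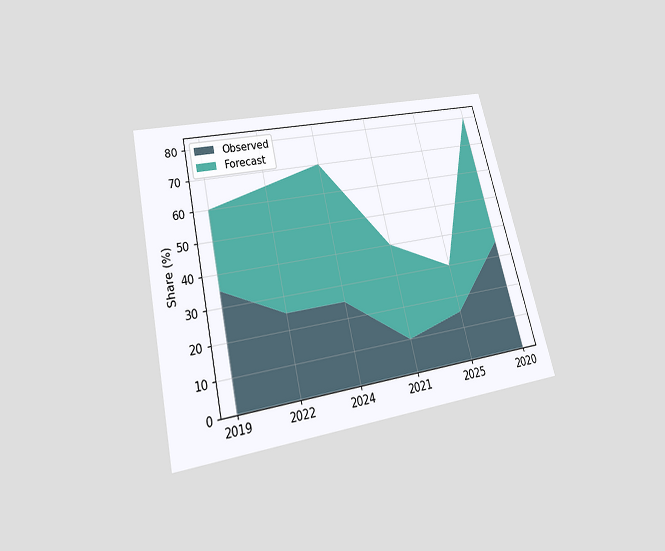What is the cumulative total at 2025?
30%

The chart is tilted about 13° counter-clockwise and viewed slightly from below. The stacked total at 2025 reaches 30%.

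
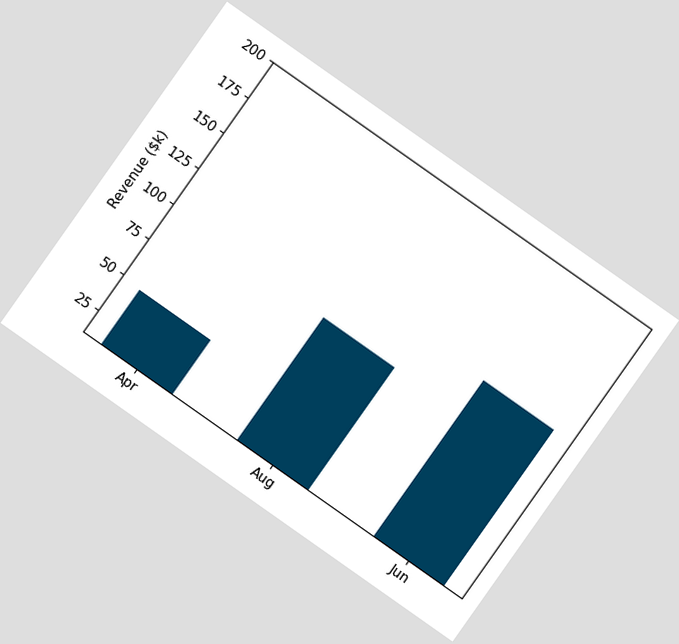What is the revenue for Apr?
$48k

The chart is tilted about 35° clockwise. Reading along the chart's y-axis, the Apr bar reaches $48k.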